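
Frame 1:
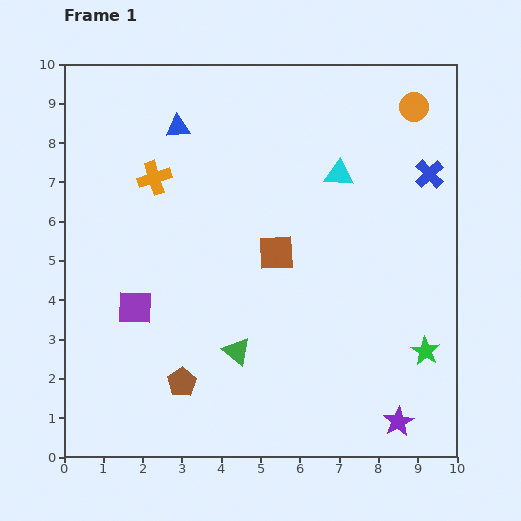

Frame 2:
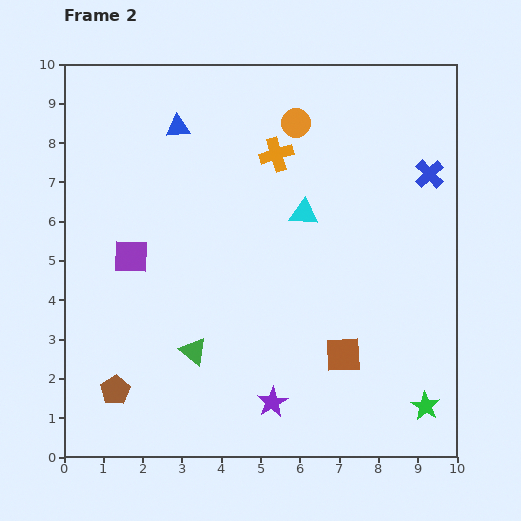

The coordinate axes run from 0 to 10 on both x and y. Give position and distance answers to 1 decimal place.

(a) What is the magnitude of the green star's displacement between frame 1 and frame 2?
1.4

The green star moved from (9.2, 2.7) to (9.2, 1.3), a distance of √(0.0² + 1.4²) ≈ 1.4.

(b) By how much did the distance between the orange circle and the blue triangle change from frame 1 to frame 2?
-3.0

Distance in frame 1: 6.0. Distance in frame 2: 3.0.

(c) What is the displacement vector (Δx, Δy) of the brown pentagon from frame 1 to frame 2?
(-1.7, -0.2)

The brown pentagon was at (3.0, 1.9) in frame 1 and (1.3, 1.7) in frame 2.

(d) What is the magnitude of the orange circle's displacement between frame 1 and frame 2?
3.0

The orange circle moved from (8.9, 8.9) to (5.9, 8.5), a distance of √(3.0² + 0.4²) ≈ 3.0.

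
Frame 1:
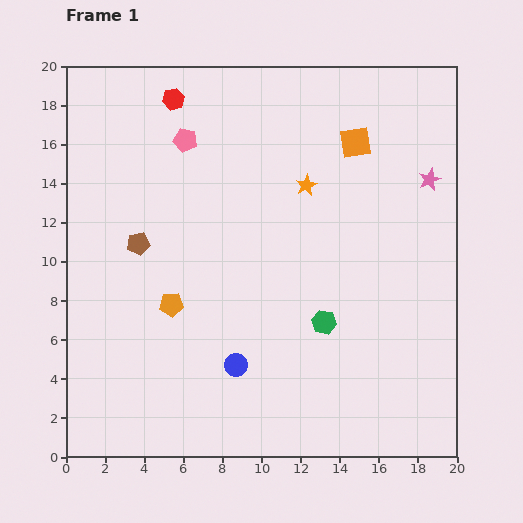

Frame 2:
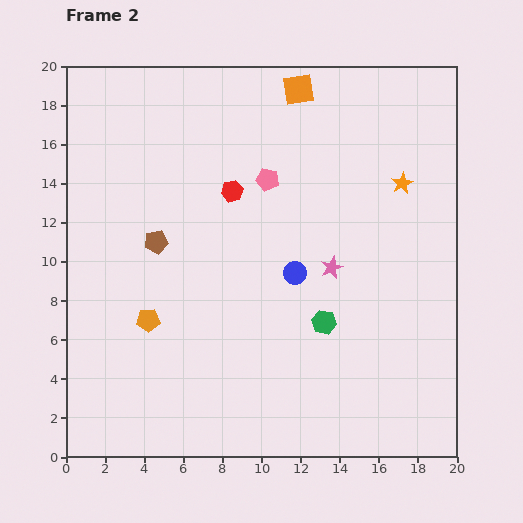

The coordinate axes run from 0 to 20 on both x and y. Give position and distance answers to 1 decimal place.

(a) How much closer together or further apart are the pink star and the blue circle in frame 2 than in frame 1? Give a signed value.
-11.8

Distance in frame 1: 13.7. Distance in frame 2: 1.9.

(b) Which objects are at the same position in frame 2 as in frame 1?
the green hexagon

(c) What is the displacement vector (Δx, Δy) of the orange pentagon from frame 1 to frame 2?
(-1.2, -0.8)

The orange pentagon was at (5.4, 7.8) in frame 1 and (4.2, 7.0) in frame 2.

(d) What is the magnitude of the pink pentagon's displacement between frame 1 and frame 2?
4.7

The pink pentagon moved from (6.1, 16.2) to (10.3, 14.2), a distance of √(4.2² + 2.0²) ≈ 4.7.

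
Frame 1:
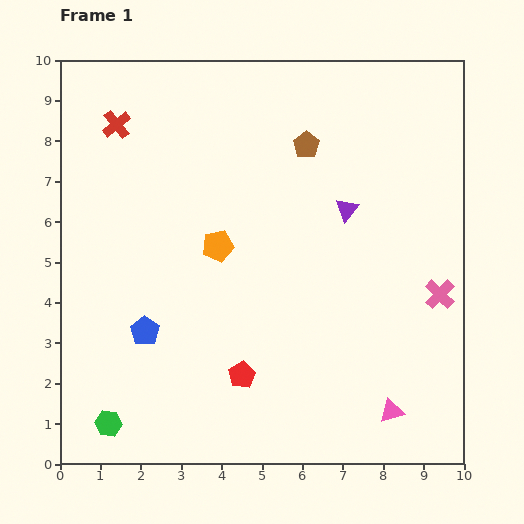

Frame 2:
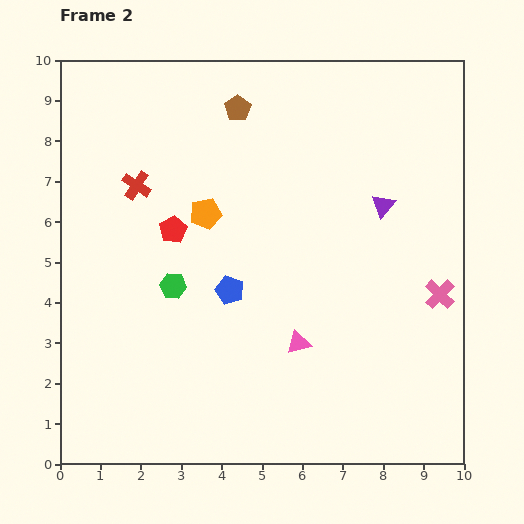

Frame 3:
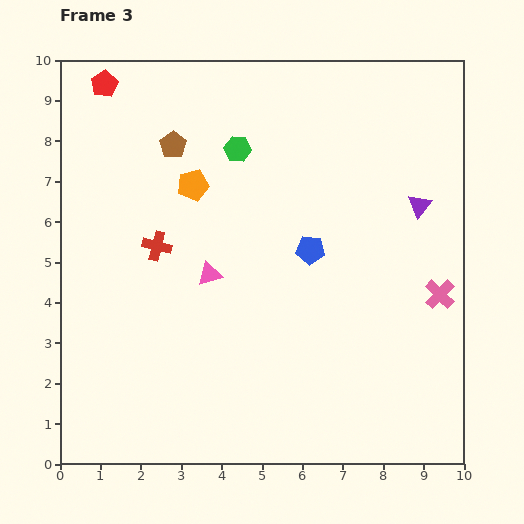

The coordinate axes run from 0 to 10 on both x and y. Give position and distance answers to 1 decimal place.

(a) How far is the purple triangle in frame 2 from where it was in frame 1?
0.9

The purple triangle moved from (7.1, 6.3) to (8.0, 6.4), a distance of √(0.9² + 0.1²) ≈ 0.9.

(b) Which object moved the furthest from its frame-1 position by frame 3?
the red pentagon

(moved 8.0; next 7.5)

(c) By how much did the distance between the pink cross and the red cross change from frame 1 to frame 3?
-1.9

Distance in frame 1: 9.0. Distance in frame 3: 7.1.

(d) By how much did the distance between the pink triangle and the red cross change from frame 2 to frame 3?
-4.1

Distance in frame 2: 5.6. Distance in frame 3: 1.5.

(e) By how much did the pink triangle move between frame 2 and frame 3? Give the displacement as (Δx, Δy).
(-2.2, 1.7)

The pink triangle was at (5.9, 3.0) in frame 2 and (3.7, 4.7) in frame 3.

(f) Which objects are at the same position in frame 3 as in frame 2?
the pink cross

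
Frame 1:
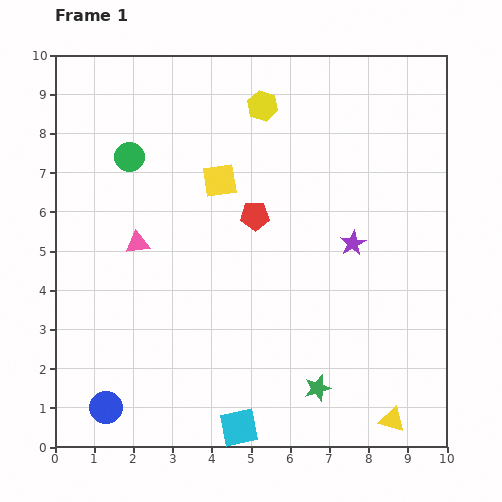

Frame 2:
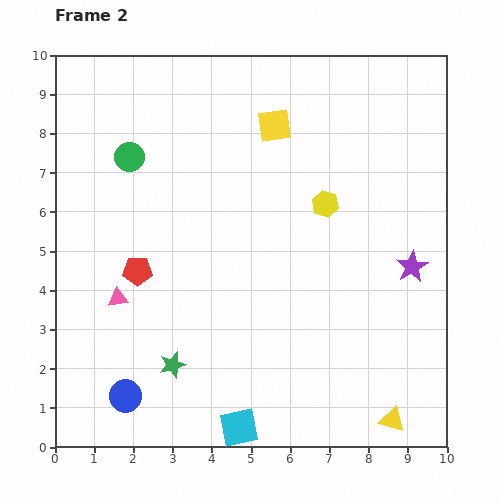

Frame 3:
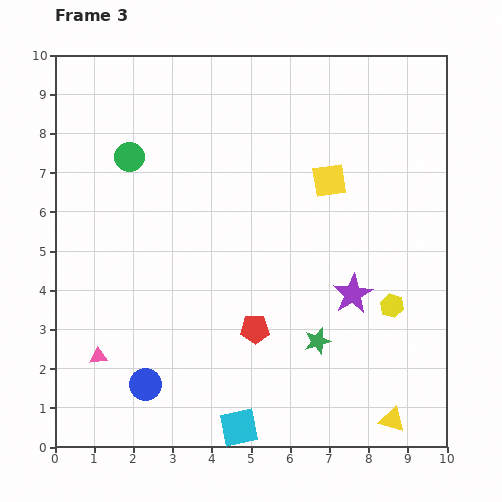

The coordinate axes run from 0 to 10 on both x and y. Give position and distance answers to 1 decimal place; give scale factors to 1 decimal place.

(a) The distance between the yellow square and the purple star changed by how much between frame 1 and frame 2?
+1.2

Distance in frame 1: 3.8. Distance in frame 2: 5.0.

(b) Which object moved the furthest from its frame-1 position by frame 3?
the yellow hexagon

(moved 6.1; next 3.1)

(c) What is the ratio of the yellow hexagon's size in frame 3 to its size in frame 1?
0.8×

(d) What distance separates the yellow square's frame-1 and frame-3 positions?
2.8

The yellow square moved from (4.2, 6.8) to (7.0, 6.8), a distance of √(2.8² + 0.0²) ≈ 2.8.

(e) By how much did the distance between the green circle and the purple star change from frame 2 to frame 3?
-1.0

Distance in frame 2: 7.7. Distance in frame 3: 6.7.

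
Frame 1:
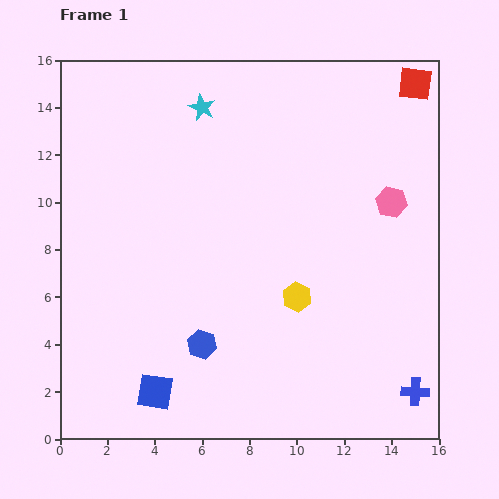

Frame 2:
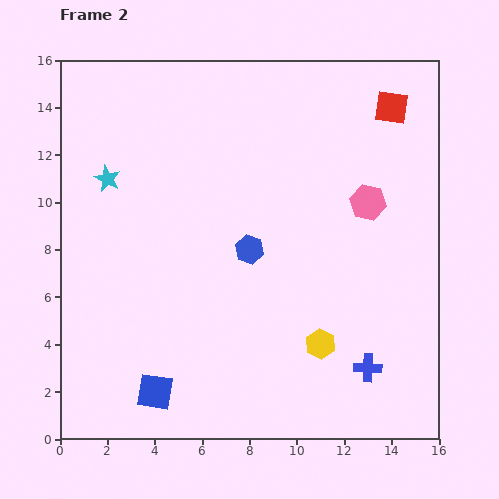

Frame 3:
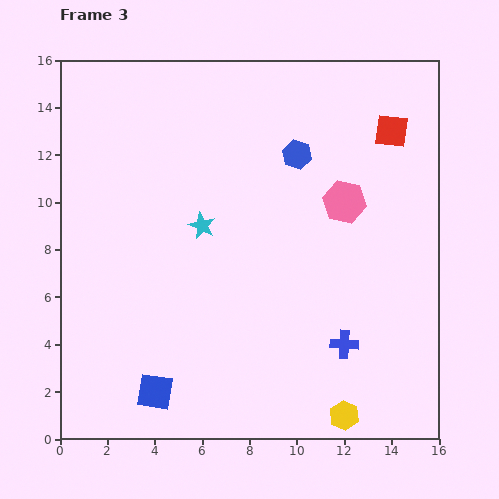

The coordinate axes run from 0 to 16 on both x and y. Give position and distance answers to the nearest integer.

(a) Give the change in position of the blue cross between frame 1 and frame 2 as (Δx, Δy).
(-2, 1)

The blue cross was at (15, 2) in frame 1 and (13, 3) in frame 2.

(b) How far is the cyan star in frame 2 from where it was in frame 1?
5

The cyan star moved from (6, 14) to (2, 11), a distance of √(4² + 3²) ≈ 5.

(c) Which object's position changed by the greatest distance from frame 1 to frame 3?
the blue hexagon

(moved 9; next 5)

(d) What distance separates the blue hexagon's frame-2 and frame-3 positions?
4

The blue hexagon moved from (8, 8) to (10, 12), a distance of √(2² + 4²) ≈ 4.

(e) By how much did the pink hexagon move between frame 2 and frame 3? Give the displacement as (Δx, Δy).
(-1, 0)

The pink hexagon was at (13, 10) in frame 2 and (12, 10) in frame 3.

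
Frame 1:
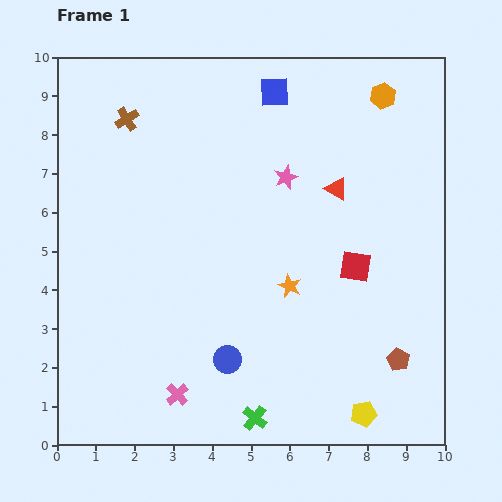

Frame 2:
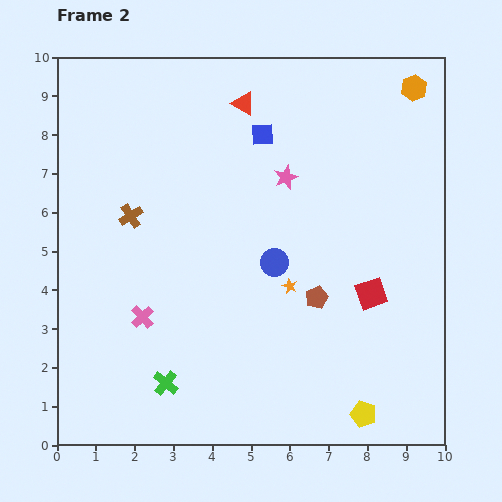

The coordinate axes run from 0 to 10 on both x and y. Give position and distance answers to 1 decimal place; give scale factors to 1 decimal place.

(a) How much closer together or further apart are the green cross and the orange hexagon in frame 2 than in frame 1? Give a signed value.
+1.0

Distance in frame 1: 8.9. Distance in frame 2: 9.9.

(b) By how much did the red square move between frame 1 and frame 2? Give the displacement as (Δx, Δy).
(0.4, -0.7)

The red square was at (7.7, 4.6) in frame 1 and (8.1, 3.9) in frame 2.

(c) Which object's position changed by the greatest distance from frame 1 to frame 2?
the red triangle

(moved 3.3; next 2.8)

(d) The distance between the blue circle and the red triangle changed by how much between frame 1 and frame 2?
-1.0

Distance in frame 1: 5.2. Distance in frame 2: 4.2.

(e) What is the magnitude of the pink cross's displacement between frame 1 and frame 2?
2.2

The pink cross moved from (3.1, 1.3) to (2.2, 3.3), a distance of √(0.9² + 2.0²) ≈ 2.2.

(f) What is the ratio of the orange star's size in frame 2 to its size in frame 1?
0.6×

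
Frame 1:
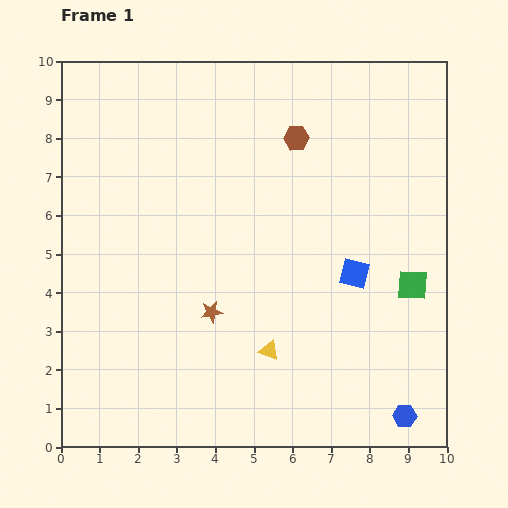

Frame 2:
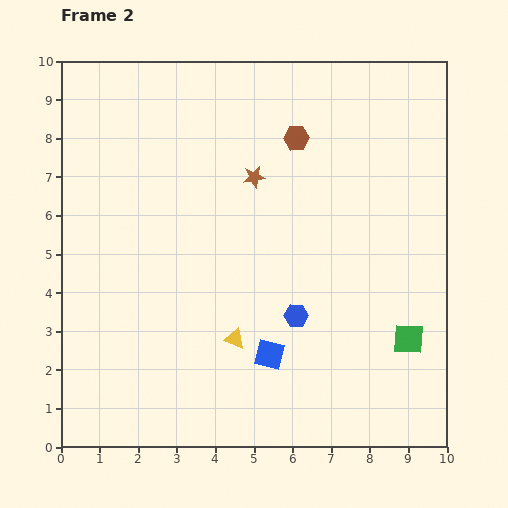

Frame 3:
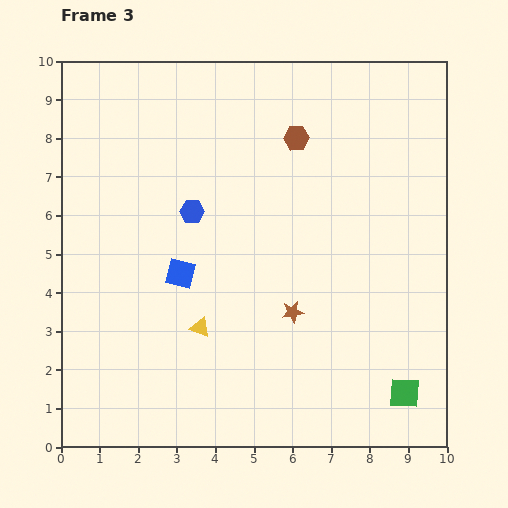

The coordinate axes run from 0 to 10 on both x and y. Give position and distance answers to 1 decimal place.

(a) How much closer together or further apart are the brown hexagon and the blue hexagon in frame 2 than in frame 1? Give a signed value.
-3.1

Distance in frame 1: 7.7. Distance in frame 2: 4.6.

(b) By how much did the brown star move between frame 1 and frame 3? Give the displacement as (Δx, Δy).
(2.1, 0.0)

The brown star was at (3.9, 3.5) in frame 1 and (6.0, 3.5) in frame 3.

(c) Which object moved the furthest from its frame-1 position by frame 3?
the blue hexagon

(moved 7.6; next 4.5)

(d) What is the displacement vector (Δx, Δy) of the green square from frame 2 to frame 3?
(-0.1, -1.4)

The green square was at (9.0, 2.8) in frame 2 and (8.9, 1.4) in frame 3.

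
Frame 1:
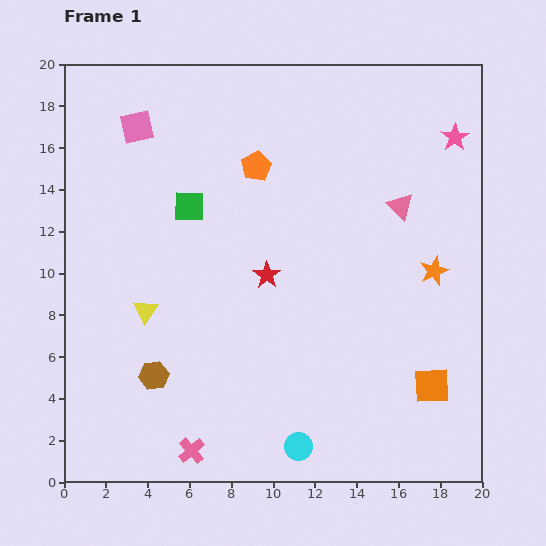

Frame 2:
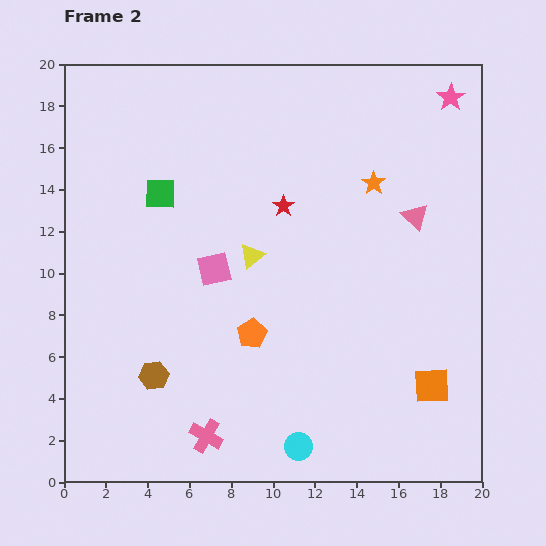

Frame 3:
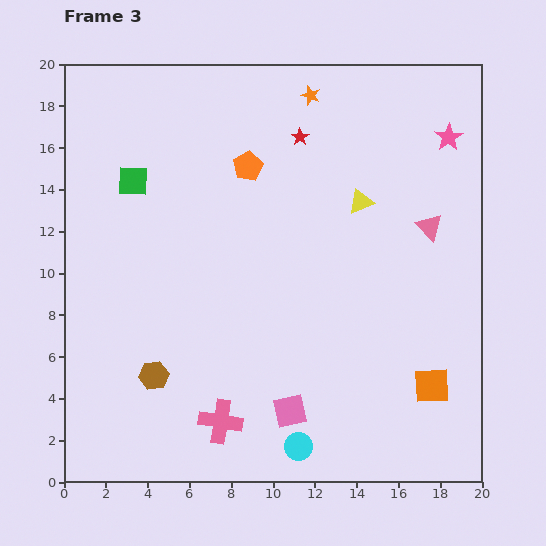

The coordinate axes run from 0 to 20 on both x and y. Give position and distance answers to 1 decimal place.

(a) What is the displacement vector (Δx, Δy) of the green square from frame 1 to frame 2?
(-1.4, 0.6)

The green square was at (6.0, 13.2) in frame 1 and (4.6, 13.8) in frame 2.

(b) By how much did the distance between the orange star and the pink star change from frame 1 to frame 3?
+0.4

Distance in frame 1: 6.5. Distance in frame 3: 6.9.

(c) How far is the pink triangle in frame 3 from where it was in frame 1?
1.7

The pink triangle moved from (16.1, 13.2) to (17.5, 12.2), a distance of √(1.4² + 1.0²) ≈ 1.7.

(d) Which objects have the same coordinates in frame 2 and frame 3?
the cyan circle, the brown hexagon, the orange square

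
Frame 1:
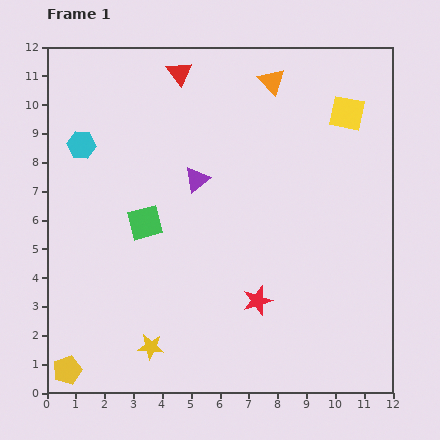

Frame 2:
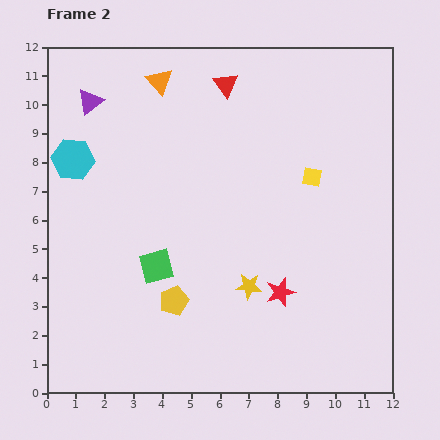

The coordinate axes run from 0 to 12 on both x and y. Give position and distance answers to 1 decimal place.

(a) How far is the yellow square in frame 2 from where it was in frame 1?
2.5

The yellow square moved from (10.4, 9.7) to (9.2, 7.5), a distance of √(1.2² + 2.2²) ≈ 2.5.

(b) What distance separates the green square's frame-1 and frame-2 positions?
1.6

The green square moved from (3.4, 5.9) to (3.8, 4.4), a distance of √(0.4² + 1.5²) ≈ 1.6.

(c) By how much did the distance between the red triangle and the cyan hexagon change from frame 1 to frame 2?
+1.7

Distance in frame 1: 4.2. Distance in frame 2: 5.9.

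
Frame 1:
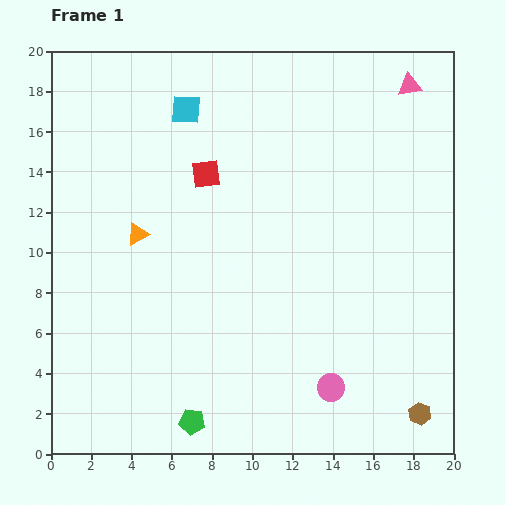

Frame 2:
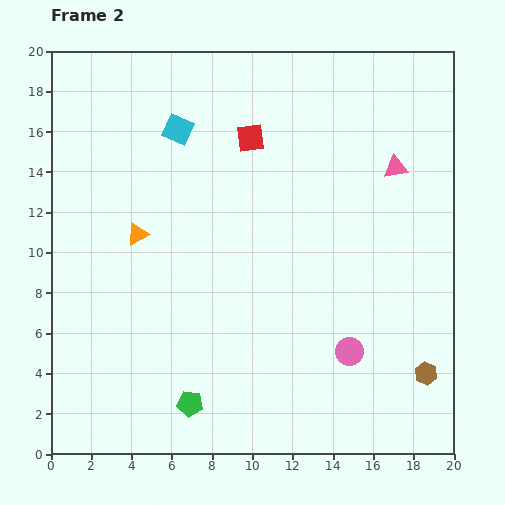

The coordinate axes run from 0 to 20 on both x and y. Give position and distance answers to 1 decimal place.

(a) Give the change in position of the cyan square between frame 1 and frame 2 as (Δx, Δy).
(-0.4, -1.0)

The cyan square was at (6.7, 17.1) in frame 1 and (6.3, 16.1) in frame 2.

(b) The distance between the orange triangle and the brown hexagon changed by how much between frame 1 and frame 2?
-0.7

Distance in frame 1: 16.6. Distance in frame 2: 15.9.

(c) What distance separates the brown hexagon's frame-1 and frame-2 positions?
2.0

The brown hexagon moved from (18.3, 2.0) to (18.6, 4.0), a distance of √(0.3² + 2.0²) ≈ 2.0.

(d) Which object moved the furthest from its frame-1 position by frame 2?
the pink triangle

(moved 4.2; next 2.8)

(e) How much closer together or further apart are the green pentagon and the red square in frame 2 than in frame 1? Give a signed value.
+1.2

Distance in frame 1: 12.3. Distance in frame 2: 13.5.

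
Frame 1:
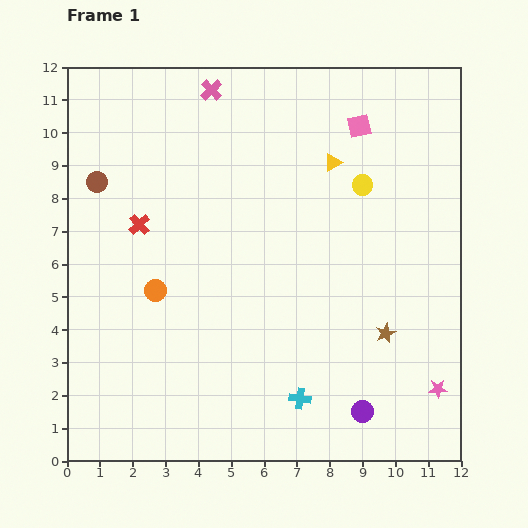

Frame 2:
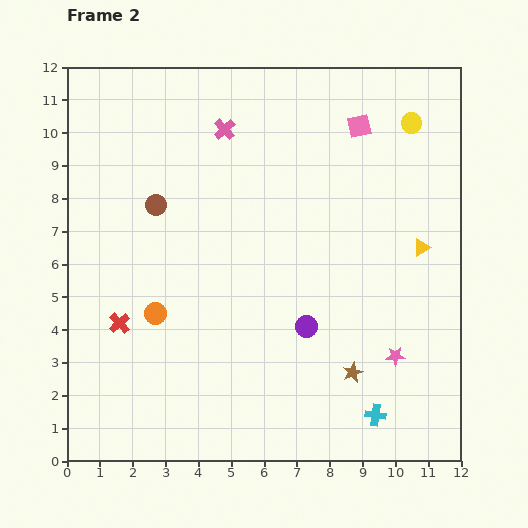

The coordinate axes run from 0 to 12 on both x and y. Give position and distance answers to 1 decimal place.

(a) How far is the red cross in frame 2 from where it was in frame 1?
3.1

The red cross moved from (2.2, 7.2) to (1.6, 4.2), a distance of √(0.6² + 3.0²) ≈ 3.1.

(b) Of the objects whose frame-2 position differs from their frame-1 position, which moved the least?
the orange circle

(moved 0.7)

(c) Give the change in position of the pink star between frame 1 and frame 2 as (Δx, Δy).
(-1.3, 1.0)

The pink star was at (11.3, 2.2) in frame 1 and (10.0, 3.2) in frame 2.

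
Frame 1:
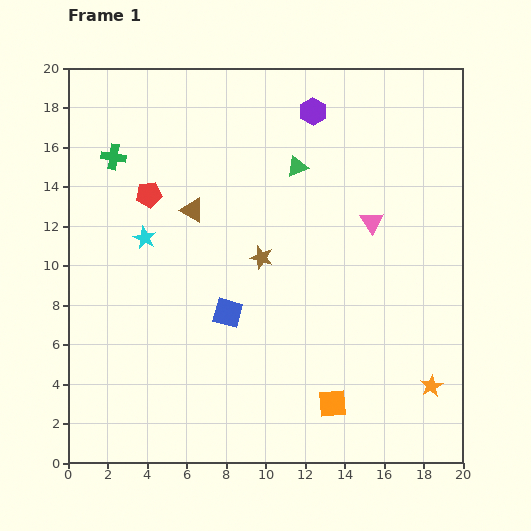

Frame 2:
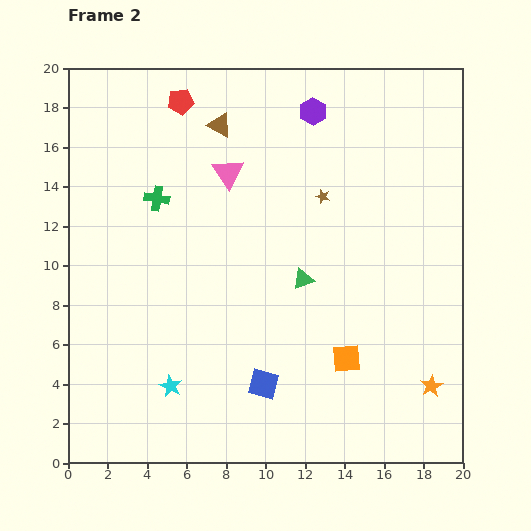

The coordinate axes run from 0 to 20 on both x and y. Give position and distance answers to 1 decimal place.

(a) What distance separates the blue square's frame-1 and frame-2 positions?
4.0

The blue square moved from (8.1, 7.6) to (9.9, 4.0), a distance of √(1.8² + 3.6²) ≈ 4.0.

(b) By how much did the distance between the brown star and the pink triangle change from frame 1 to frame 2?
-1.0

Distance in frame 1: 5.9. Distance in frame 2: 4.9.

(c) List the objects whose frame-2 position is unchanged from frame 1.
the orange star, the purple hexagon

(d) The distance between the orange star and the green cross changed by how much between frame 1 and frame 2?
-3.0

Distance in frame 1: 19.8. Distance in frame 2: 16.8.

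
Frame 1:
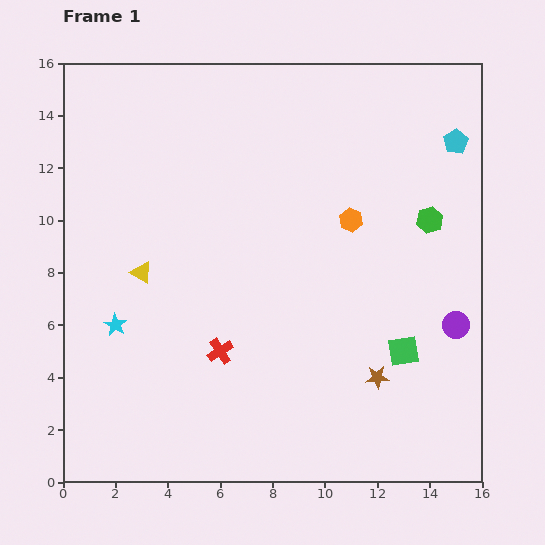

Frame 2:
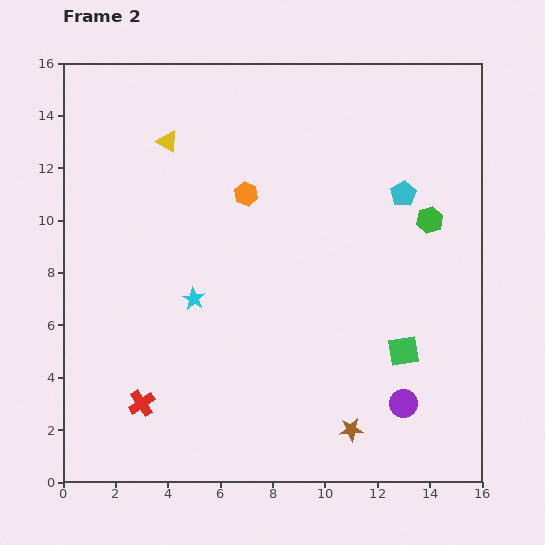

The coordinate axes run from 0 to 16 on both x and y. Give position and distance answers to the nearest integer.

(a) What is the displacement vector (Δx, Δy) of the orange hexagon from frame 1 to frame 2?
(-4, 1)

The orange hexagon was at (11, 10) in frame 1 and (7, 11) in frame 2.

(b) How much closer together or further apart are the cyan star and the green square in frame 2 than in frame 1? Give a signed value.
-3

Distance in frame 1: 11. Distance in frame 2: 8.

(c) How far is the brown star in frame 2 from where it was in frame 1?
2

The brown star moved from (12, 4) to (11, 2), a distance of √(1² + 2²) ≈ 2.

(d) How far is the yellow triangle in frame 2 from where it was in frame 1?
5

The yellow triangle moved from (3, 8) to (4, 13), a distance of √(1² + 5²) ≈ 5.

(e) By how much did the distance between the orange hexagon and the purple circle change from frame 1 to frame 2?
+4

Distance in frame 1: 6. Distance in frame 2: 10.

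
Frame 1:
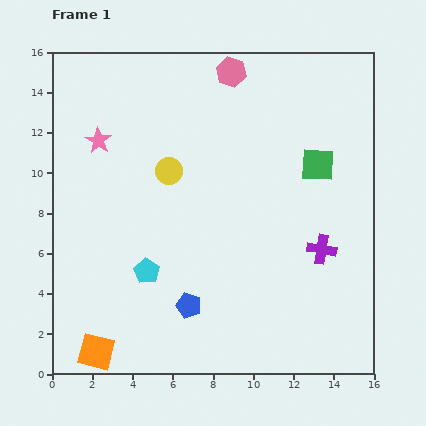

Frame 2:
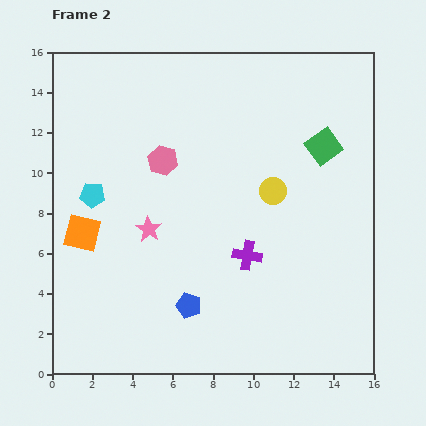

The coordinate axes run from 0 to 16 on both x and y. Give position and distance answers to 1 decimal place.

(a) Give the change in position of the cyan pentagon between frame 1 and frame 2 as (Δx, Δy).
(-2.7, 3.8)

The cyan pentagon was at (4.7, 5.1) in frame 1 and (2.0, 8.9) in frame 2.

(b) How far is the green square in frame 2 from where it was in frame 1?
0.9

The green square moved from (13.2, 10.4) to (13.5, 11.3), a distance of √(0.3² + 0.9²) ≈ 0.9.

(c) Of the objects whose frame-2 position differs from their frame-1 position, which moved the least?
the green square

(moved 0.9)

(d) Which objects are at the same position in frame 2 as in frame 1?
the blue pentagon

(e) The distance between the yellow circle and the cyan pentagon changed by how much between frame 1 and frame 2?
+3.9

Distance in frame 1: 5.1. Distance in frame 2: 9.0.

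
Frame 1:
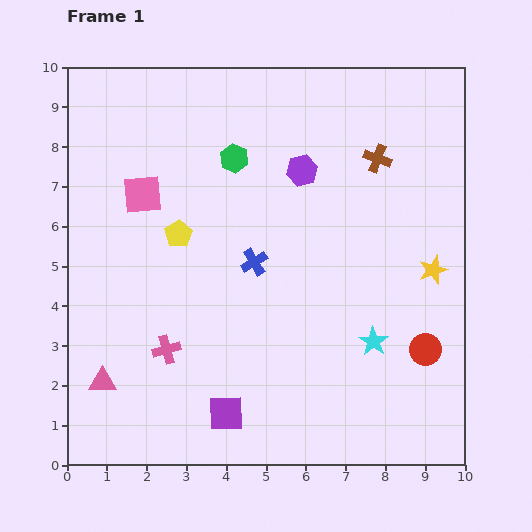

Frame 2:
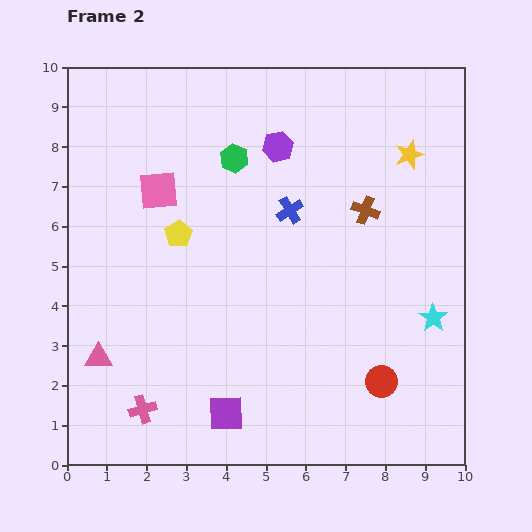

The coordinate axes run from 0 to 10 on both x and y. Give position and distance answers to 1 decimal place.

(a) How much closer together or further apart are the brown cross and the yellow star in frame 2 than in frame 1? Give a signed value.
-1.3

Distance in frame 1: 3.1. Distance in frame 2: 1.8.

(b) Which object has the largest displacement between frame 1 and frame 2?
the yellow star

(moved 3.0; next 1.6)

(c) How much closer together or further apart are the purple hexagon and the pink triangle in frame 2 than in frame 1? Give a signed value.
-0.3

Distance in frame 1: 7.3. Distance in frame 2: 7.0.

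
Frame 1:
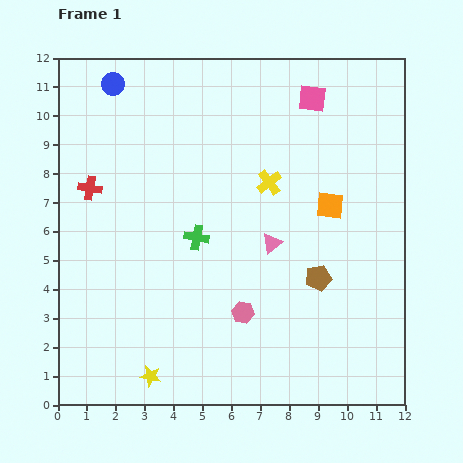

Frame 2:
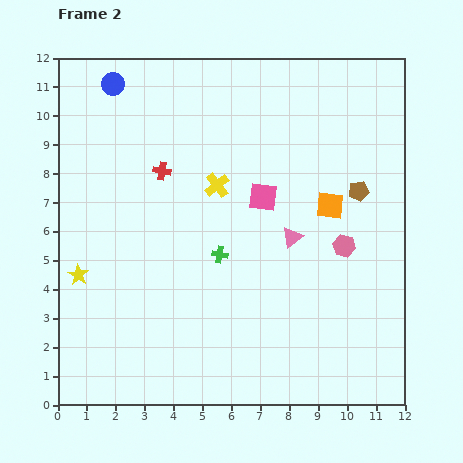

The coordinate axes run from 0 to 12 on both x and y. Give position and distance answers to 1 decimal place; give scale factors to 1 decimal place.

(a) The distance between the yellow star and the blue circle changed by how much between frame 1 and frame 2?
-3.5

Distance in frame 1: 10.2. Distance in frame 2: 6.7.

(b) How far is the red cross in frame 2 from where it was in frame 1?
2.6

The red cross moved from (1.1, 7.5) to (3.6, 8.1), a distance of √(2.5² + 0.6²) ≈ 2.6.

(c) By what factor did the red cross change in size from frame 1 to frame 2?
0.8×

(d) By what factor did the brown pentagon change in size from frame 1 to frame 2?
0.8×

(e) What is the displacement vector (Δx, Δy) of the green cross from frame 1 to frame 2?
(0.8, -0.6)

The green cross was at (4.8, 5.8) in frame 1 and (5.6, 5.2) in frame 2.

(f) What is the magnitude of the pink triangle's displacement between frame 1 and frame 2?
0.7

The pink triangle moved from (7.4, 5.6) to (8.1, 5.8), a distance of √(0.7² + 0.2²) ≈ 0.7.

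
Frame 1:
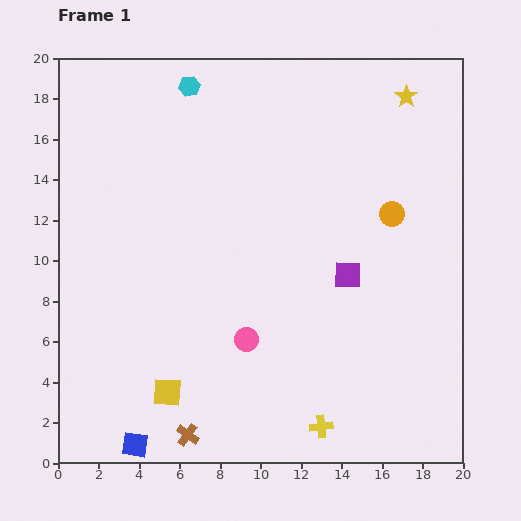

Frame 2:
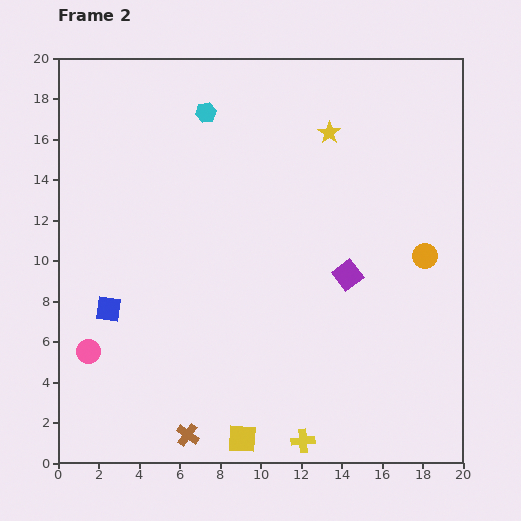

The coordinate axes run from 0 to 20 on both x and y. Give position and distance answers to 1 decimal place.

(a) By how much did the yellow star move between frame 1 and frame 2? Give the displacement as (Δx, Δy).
(-3.8, -1.8)

The yellow star was at (17.2, 18.1) in frame 1 and (13.4, 16.3) in frame 2.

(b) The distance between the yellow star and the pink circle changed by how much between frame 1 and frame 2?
+1.7

Distance in frame 1: 14.4. Distance in frame 2: 16.1.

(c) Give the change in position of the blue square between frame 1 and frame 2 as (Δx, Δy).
(-1.3, 6.7)

The blue square was at (3.8, 0.9) in frame 1 and (2.5, 7.6) in frame 2.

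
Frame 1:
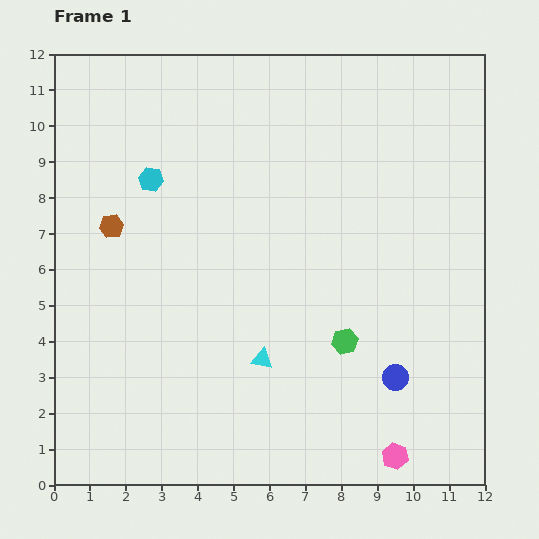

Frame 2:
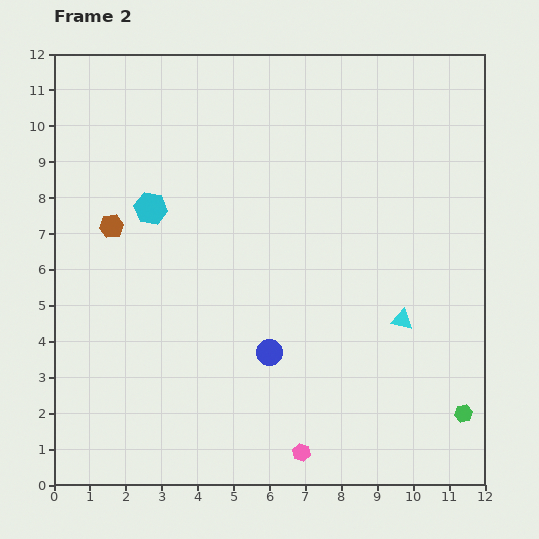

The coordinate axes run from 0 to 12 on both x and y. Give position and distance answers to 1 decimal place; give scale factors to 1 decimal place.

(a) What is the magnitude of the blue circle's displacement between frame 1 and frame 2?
3.6

The blue circle moved from (9.5, 3.0) to (6.0, 3.7), a distance of √(3.5² + 0.7²) ≈ 3.6.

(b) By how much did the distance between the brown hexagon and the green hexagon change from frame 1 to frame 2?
+3.9

Distance in frame 1: 7.2. Distance in frame 2: 11.1.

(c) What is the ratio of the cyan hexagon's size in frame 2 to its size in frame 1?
1.3×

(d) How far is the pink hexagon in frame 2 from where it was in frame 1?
2.6

The pink hexagon moved from (9.5, 0.8) to (6.9, 0.9), a distance of √(2.6² + 0.1²) ≈ 2.6.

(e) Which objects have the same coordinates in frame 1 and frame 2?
the brown hexagon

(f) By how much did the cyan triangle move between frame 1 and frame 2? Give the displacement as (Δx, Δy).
(3.9, 1.1)

The cyan triangle was at (5.8, 3.5) in frame 1 and (9.7, 4.6) in frame 2.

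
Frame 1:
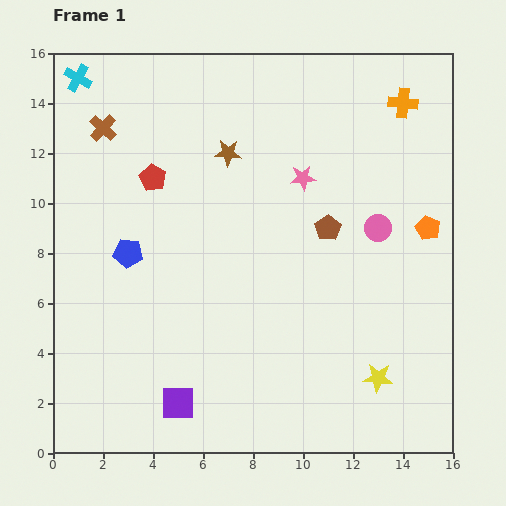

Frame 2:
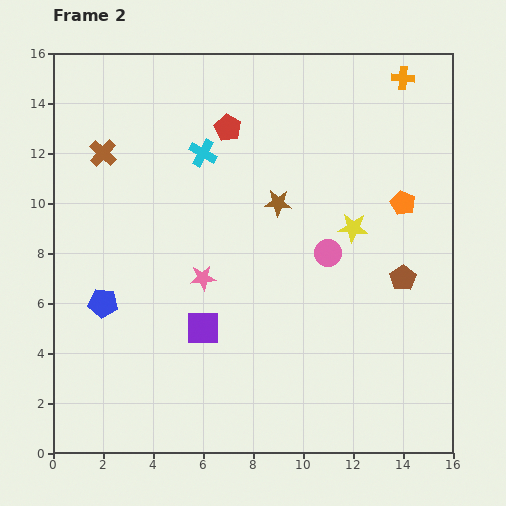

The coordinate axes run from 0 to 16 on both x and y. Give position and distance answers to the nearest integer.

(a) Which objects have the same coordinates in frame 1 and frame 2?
none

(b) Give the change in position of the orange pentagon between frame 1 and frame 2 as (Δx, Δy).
(-1, 1)

The orange pentagon was at (15, 9) in frame 1 and (14, 10) in frame 2.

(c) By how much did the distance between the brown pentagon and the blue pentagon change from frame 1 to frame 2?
+4

Distance in frame 1: 8. Distance in frame 2: 12.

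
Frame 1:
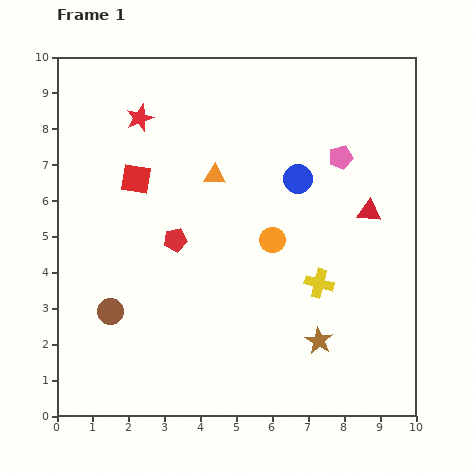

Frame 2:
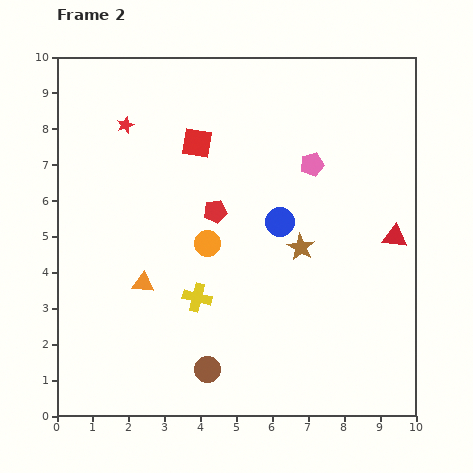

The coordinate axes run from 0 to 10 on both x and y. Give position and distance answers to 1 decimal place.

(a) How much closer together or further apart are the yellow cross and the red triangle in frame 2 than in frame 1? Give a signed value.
+3.4

Distance in frame 1: 2.4. Distance in frame 2: 5.8.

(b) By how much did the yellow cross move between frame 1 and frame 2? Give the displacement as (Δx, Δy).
(-3.4, -0.4)

The yellow cross was at (7.3, 3.7) in frame 1 and (3.9, 3.3) in frame 2.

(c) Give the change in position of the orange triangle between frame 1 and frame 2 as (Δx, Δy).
(-2.0, -3.0)

The orange triangle was at (4.4, 6.7) in frame 1 and (2.4, 3.7) in frame 2.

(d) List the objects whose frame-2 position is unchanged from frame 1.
none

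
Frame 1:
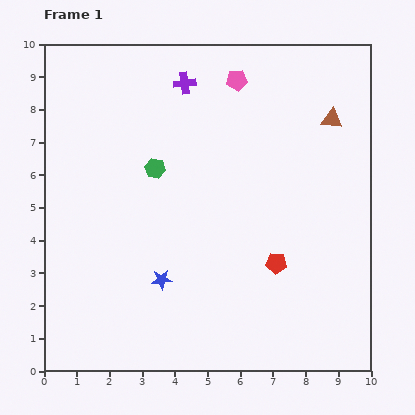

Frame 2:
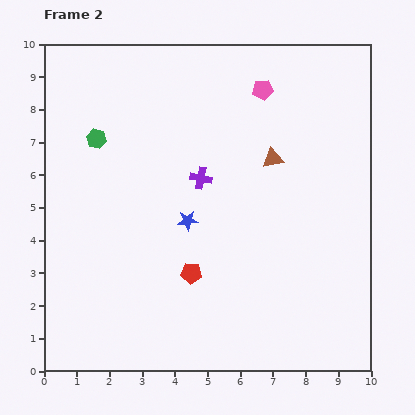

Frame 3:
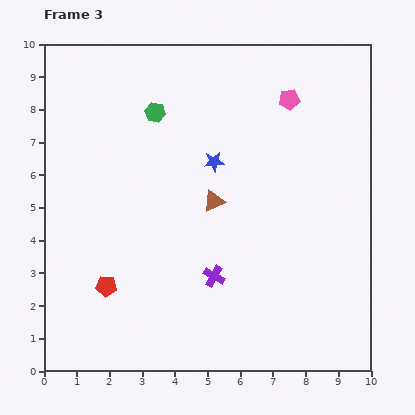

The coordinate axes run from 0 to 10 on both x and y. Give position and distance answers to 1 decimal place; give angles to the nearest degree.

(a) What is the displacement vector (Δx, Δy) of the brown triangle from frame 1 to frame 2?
(-1.8, -1.2)

The brown triangle was at (8.8, 7.7) in frame 1 and (7.0, 6.5) in frame 2.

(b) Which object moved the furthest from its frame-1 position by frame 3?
the purple cross

(moved 6.0; next 5.2)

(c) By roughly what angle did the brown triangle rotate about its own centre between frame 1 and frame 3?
31° counter-clockwise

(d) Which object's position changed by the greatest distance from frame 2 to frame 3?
the purple cross

(moved 3.0; next 2.6)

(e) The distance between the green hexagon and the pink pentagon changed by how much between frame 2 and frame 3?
-1.2

Distance in frame 2: 5.3. Distance in frame 3: 4.1.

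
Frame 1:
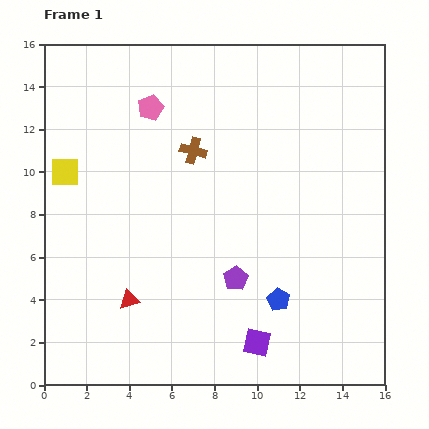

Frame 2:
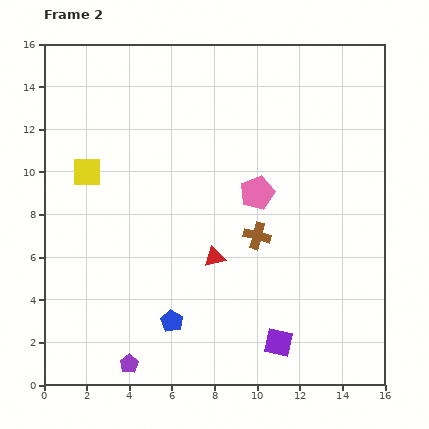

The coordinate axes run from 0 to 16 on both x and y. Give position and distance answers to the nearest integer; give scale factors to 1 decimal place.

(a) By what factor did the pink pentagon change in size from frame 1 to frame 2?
1.3×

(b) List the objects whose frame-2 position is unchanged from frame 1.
none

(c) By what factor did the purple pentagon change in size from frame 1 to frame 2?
0.8×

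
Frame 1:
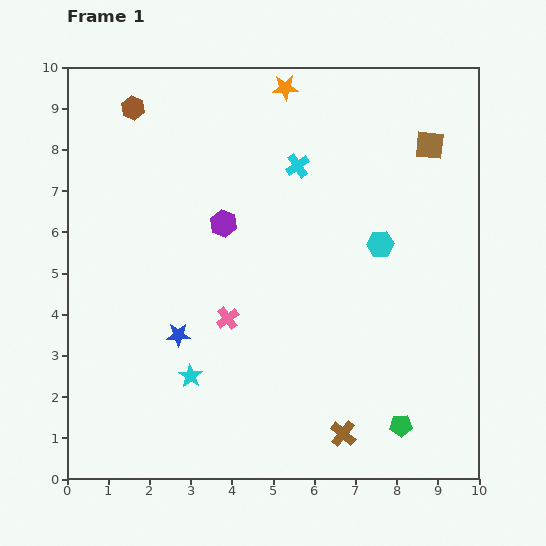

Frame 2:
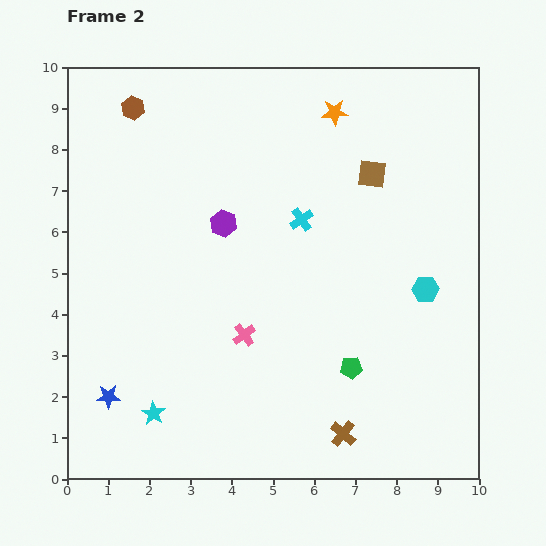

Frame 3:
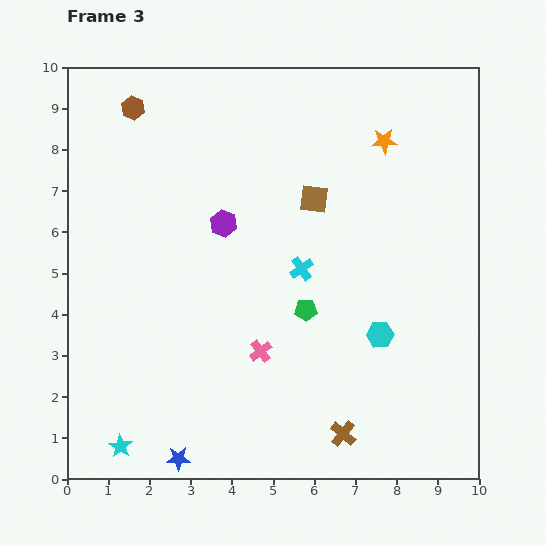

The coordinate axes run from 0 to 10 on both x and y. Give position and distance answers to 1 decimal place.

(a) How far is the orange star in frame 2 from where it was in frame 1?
1.3

The orange star moved from (5.3, 9.5) to (6.5, 8.9), a distance of √(1.2² + 0.6²) ≈ 1.3.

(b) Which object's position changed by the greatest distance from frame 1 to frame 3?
the green pentagon

(moved 3.6; next 3.1)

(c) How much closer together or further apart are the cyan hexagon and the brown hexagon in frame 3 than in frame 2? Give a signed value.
-0.3

Distance in frame 2: 8.4. Distance in frame 3: 8.1.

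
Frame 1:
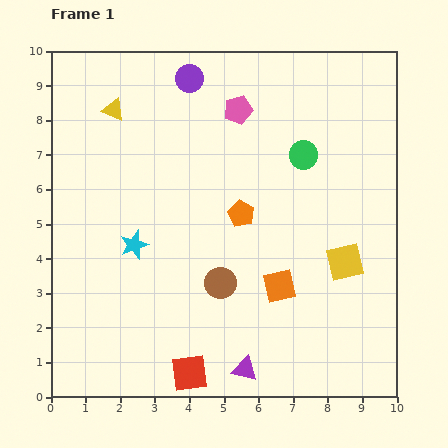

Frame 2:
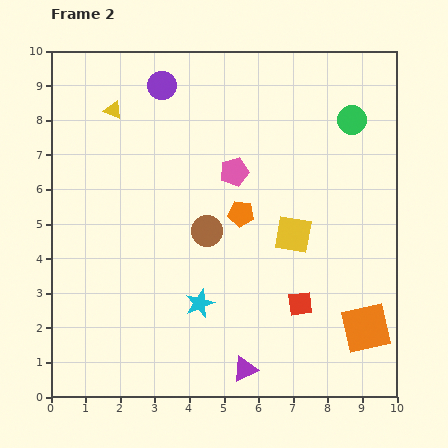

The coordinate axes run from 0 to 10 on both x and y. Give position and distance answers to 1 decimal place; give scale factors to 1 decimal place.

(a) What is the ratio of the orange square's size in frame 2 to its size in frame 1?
1.5×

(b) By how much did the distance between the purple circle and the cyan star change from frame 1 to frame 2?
+1.3

Distance in frame 1: 5.1. Distance in frame 2: 6.4.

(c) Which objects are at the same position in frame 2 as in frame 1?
the purple triangle, the yellow triangle, the orange pentagon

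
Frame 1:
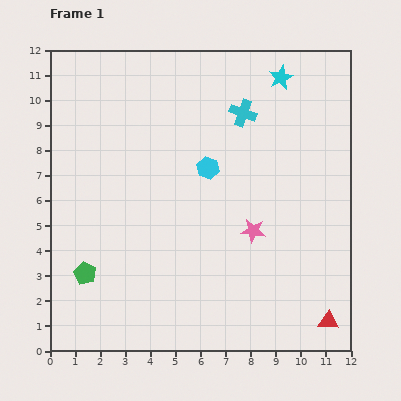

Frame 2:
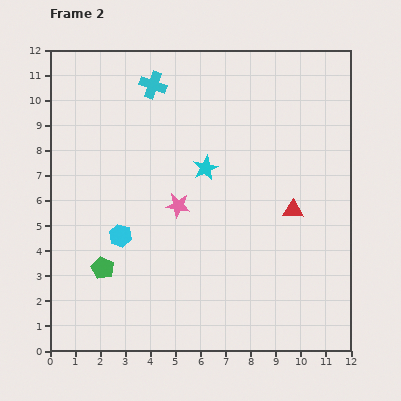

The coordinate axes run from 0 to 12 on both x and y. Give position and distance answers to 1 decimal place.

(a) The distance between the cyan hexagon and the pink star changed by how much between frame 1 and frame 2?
-0.5

Distance in frame 1: 3.1. Distance in frame 2: 2.6.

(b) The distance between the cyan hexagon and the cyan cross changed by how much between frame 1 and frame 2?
+3.5

Distance in frame 1: 2.6. Distance in frame 2: 6.1.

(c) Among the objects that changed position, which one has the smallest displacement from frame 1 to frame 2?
the green pentagon

(moved 0.7)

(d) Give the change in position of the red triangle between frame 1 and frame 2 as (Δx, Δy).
(-1.4, 4.4)

The red triangle was at (11.1, 1.2) in frame 1 and (9.7, 5.6) in frame 2.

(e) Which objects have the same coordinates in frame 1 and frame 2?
none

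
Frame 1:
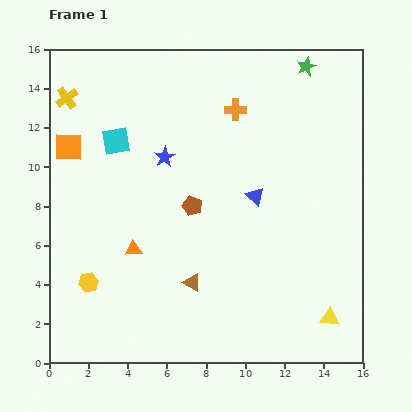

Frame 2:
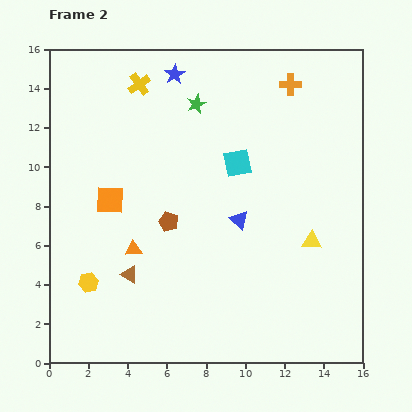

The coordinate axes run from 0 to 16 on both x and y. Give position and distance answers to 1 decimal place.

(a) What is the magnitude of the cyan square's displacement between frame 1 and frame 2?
6.3

The cyan square moved from (3.4, 11.3) to (9.6, 10.2), a distance of √(6.2² + 1.1²) ≈ 6.3.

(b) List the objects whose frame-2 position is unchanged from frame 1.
the orange triangle, the yellow hexagon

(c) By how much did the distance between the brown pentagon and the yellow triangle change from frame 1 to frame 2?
-1.6

Distance in frame 1: 9.0. Distance in frame 2: 7.4.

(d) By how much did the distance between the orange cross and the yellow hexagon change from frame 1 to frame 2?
+2.8

Distance in frame 1: 11.6. Distance in frame 2: 14.4.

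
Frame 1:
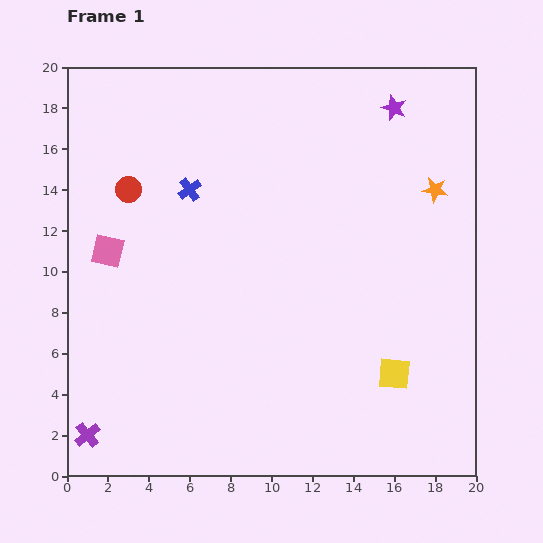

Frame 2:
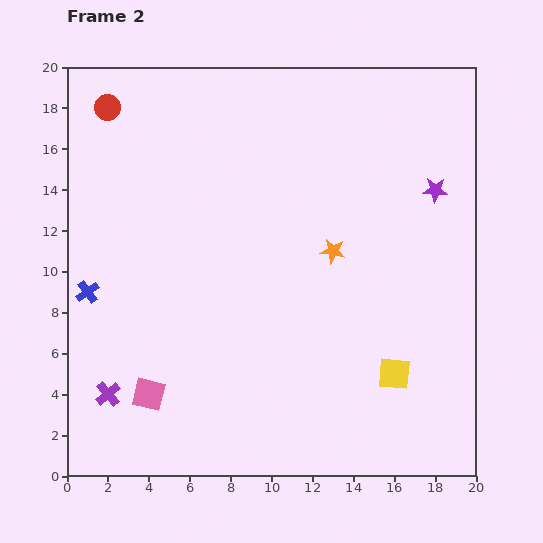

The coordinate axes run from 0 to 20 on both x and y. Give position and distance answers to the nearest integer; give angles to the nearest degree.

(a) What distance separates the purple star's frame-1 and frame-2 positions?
4

The purple star moved from (16, 18) to (18, 14), a distance of √(2² + 4²) ≈ 4.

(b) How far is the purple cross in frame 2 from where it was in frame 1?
2

The purple cross moved from (1, 2) to (2, 4), a distance of √(1² + 2²) ≈ 2.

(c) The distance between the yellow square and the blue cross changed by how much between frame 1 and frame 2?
+3

Distance in frame 1: 13. Distance in frame 2: 16.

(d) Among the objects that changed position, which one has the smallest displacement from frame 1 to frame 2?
the purple cross

(moved 2)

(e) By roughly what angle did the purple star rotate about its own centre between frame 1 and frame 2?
18° counter-clockwise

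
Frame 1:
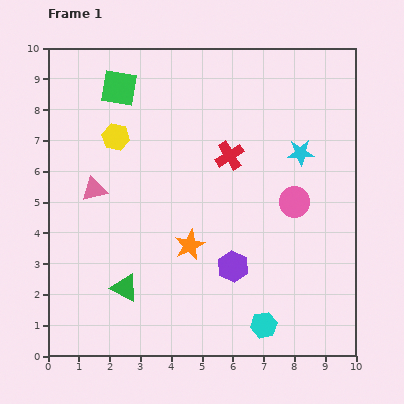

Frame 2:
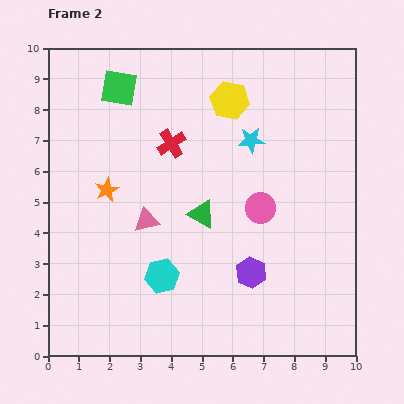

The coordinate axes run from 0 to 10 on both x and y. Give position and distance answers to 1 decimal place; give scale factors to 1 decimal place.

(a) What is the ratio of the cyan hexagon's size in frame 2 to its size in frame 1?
1.3×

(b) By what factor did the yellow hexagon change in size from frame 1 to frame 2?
1.4×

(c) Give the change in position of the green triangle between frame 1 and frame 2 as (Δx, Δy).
(2.5, 2.4)

The green triangle was at (2.5, 2.2) in frame 1 and (5.0, 4.6) in frame 2.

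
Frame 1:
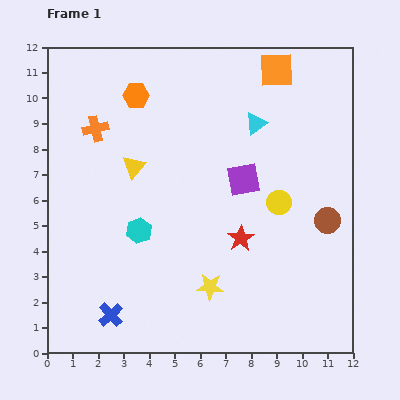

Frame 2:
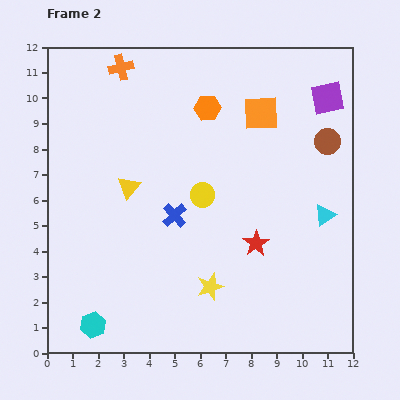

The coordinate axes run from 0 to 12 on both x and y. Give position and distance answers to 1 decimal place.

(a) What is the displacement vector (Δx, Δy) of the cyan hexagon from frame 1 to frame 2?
(-1.8, -3.7)

The cyan hexagon was at (3.6, 4.8) in frame 1 and (1.8, 1.1) in frame 2.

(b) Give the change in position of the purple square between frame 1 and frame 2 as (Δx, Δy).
(3.3, 3.2)

The purple square was at (7.7, 6.8) in frame 1 and (11.0, 10.0) in frame 2.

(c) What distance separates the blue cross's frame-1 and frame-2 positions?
4.6

The blue cross moved from (2.5, 1.5) to (5.0, 5.4), a distance of √(2.5² + 3.9²) ≈ 4.6.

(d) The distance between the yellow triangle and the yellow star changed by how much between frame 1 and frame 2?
-0.6

Distance in frame 1: 5.6. Distance in frame 2: 5.0.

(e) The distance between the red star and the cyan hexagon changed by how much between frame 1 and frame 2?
+3.2

Distance in frame 1: 4.0. Distance in frame 2: 7.2.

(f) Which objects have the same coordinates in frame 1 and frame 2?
the yellow star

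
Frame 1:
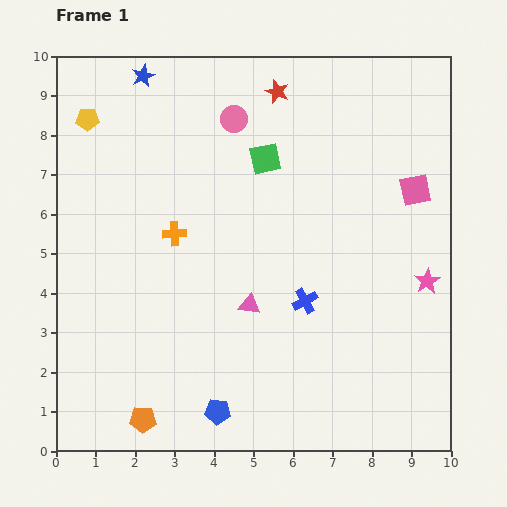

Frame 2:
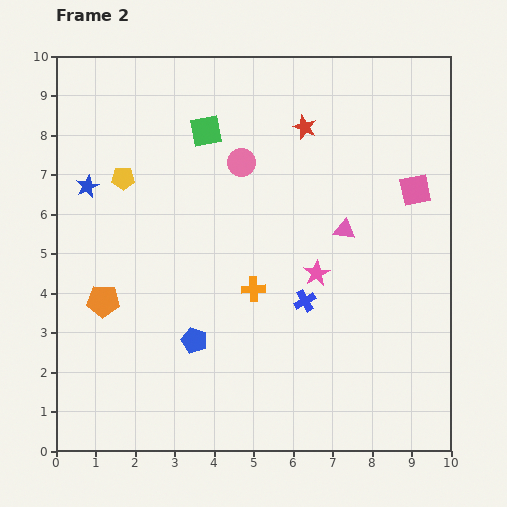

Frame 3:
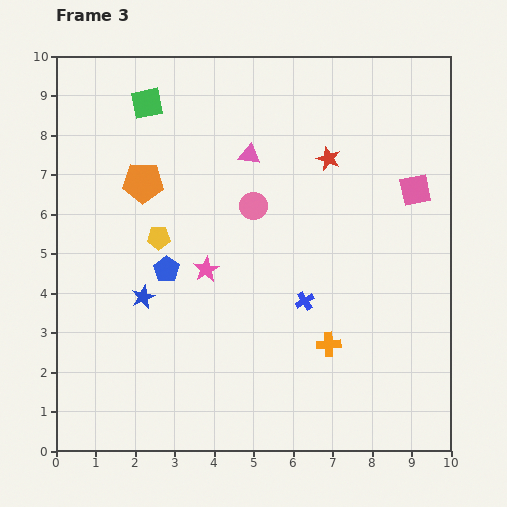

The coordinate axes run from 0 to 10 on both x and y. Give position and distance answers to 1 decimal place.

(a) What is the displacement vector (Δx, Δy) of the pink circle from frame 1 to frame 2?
(0.2, -1.1)

The pink circle was at (4.5, 8.4) in frame 1 and (4.7, 7.3) in frame 2.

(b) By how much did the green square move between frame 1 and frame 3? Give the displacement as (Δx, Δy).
(-3.0, 1.4)

The green square was at (5.3, 7.4) in frame 1 and (2.3, 8.8) in frame 3.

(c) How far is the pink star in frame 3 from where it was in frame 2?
2.8

The pink star moved from (6.6, 4.5) to (3.8, 4.6), a distance of √(2.8² + 0.1²) ≈ 2.8.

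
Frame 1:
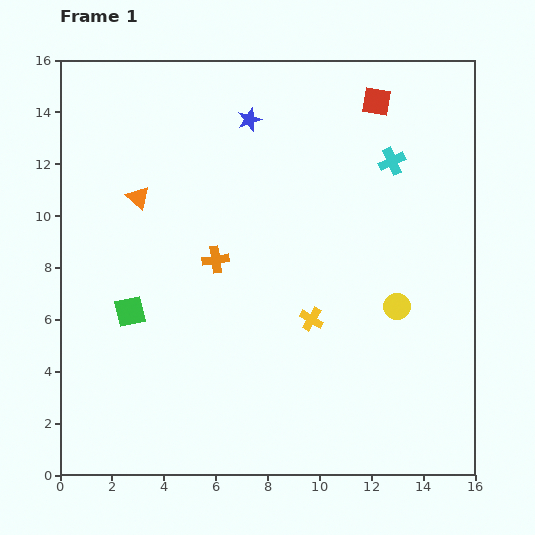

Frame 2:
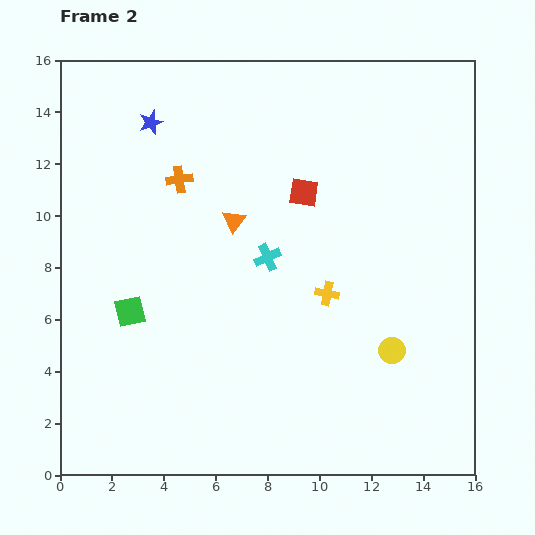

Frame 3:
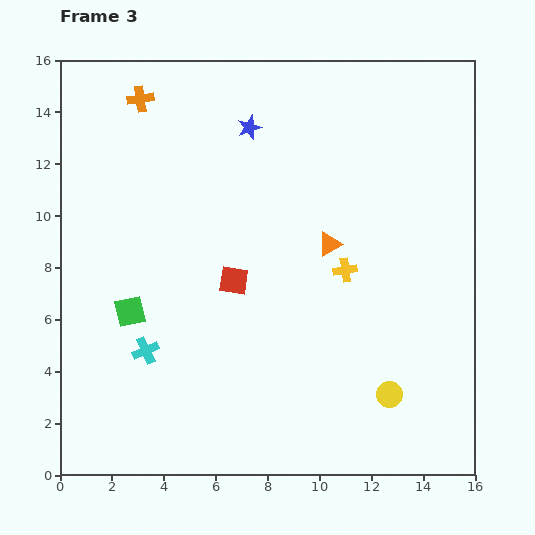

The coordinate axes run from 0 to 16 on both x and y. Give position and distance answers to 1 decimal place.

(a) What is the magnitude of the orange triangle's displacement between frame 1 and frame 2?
3.8

The orange triangle moved from (3.0, 10.7) to (6.7, 9.8), a distance of √(3.7² + 0.9²) ≈ 3.8.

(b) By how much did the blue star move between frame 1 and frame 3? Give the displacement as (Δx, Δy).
(0.0, -0.3)

The blue star was at (7.3, 13.7) in frame 1 and (7.3, 13.4) in frame 3.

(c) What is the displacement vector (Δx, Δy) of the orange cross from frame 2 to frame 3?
(-1.5, 3.1)

The orange cross was at (4.6, 11.4) in frame 2 and (3.1, 14.5) in frame 3.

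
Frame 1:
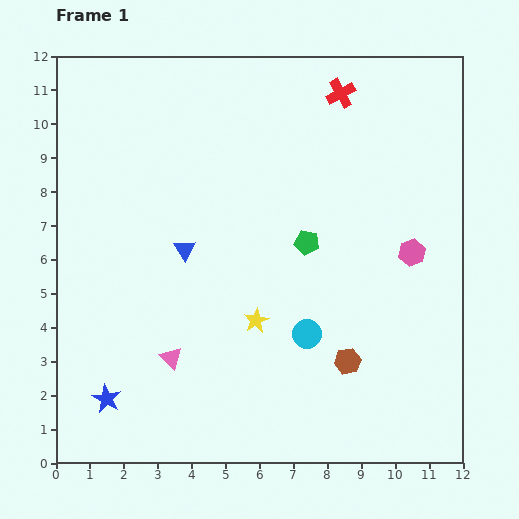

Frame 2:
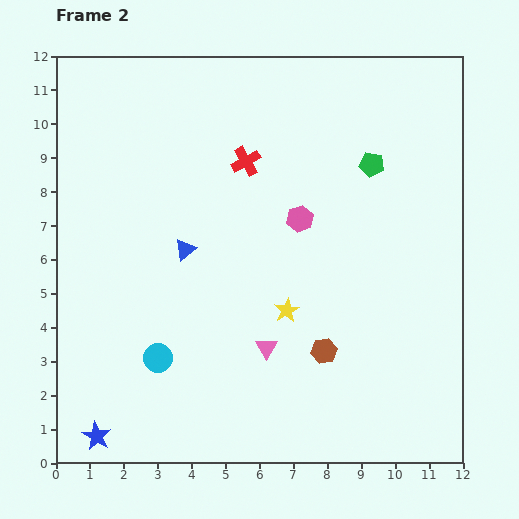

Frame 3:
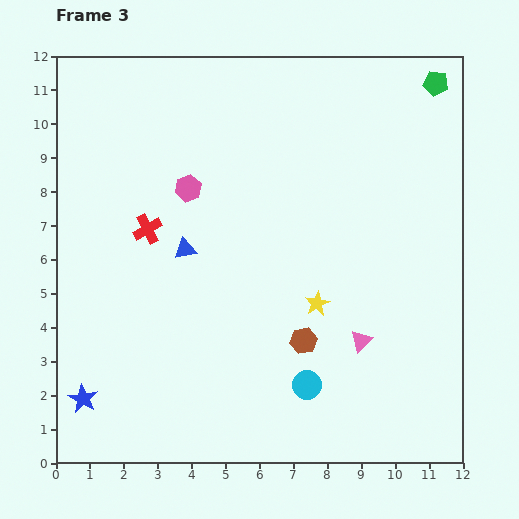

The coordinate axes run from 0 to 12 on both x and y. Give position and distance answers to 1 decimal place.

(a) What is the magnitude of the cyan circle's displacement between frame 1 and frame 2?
4.5

The cyan circle moved from (7.4, 3.8) to (3.0, 3.1), a distance of √(4.4² + 0.7²) ≈ 4.5.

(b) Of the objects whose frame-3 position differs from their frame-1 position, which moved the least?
the blue star

(moved 0.7)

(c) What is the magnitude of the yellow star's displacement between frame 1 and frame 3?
1.9

The yellow star moved from (5.9, 4.2) to (7.7, 4.7), a distance of √(1.8² + 0.5²) ≈ 1.9.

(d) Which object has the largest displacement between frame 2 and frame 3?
the cyan circle

(moved 4.5; next 3.5)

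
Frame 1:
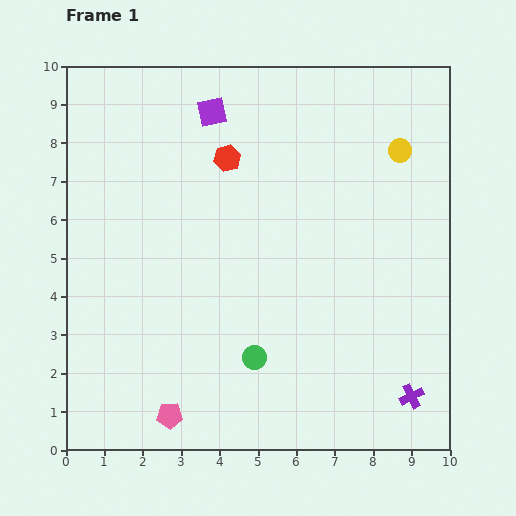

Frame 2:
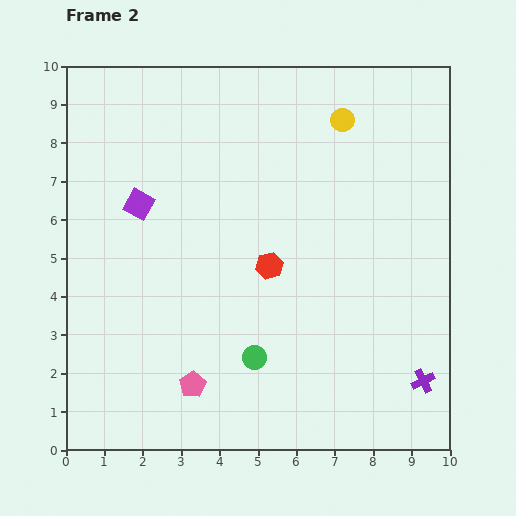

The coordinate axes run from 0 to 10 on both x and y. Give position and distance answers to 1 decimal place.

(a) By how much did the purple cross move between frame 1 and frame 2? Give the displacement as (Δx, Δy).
(0.3, 0.4)

The purple cross was at (9.0, 1.4) in frame 1 and (9.3, 1.8) in frame 2.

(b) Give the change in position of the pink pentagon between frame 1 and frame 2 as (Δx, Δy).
(0.6, 0.8)

The pink pentagon was at (2.7, 0.9) in frame 1 and (3.3, 1.7) in frame 2.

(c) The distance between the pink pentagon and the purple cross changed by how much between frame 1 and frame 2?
-0.3

Distance in frame 1: 6.3. Distance in frame 2: 6.0.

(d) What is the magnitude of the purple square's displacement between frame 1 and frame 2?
3.1

The purple square moved from (3.8, 8.8) to (1.9, 6.4), a distance of √(1.9² + 2.4²) ≈ 3.1.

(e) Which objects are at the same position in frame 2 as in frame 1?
the green circle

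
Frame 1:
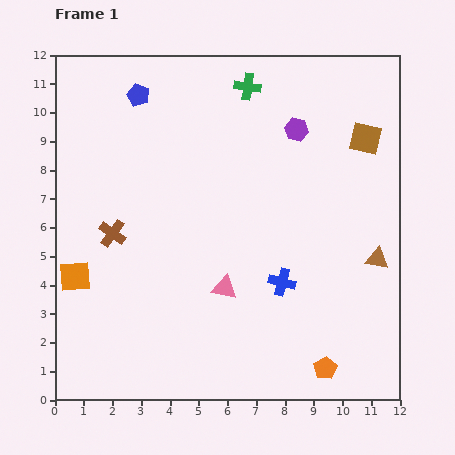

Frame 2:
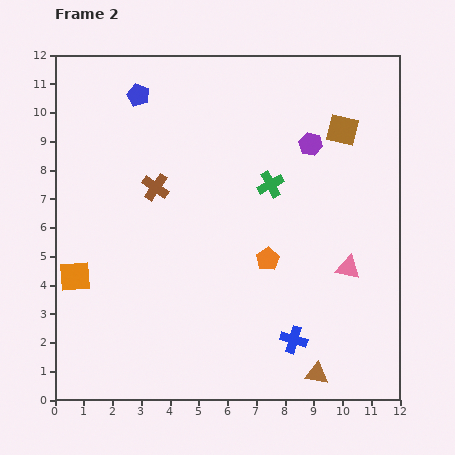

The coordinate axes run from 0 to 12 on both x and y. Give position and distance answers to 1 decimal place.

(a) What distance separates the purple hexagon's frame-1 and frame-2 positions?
0.7

The purple hexagon moved from (8.4, 9.4) to (8.9, 8.9), a distance of √(0.5² + 0.5²) ≈ 0.7.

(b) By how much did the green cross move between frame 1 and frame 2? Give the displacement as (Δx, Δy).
(0.8, -3.4)

The green cross was at (6.7, 10.9) in frame 1 and (7.5, 7.5) in frame 2.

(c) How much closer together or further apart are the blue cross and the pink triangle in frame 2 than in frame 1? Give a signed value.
+1.1

Distance in frame 1: 2.0. Distance in frame 2: 3.1.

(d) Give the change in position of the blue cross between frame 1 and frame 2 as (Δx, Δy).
(0.4, -2.0)

The blue cross was at (7.9, 4.1) in frame 1 and (8.3, 2.1) in frame 2.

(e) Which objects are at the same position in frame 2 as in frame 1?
the blue pentagon, the orange square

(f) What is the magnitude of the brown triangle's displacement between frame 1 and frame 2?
4.5

The brown triangle moved from (11.2, 4.9) to (9.1, 0.9), a distance of √(2.1² + 4.0²) ≈ 4.5.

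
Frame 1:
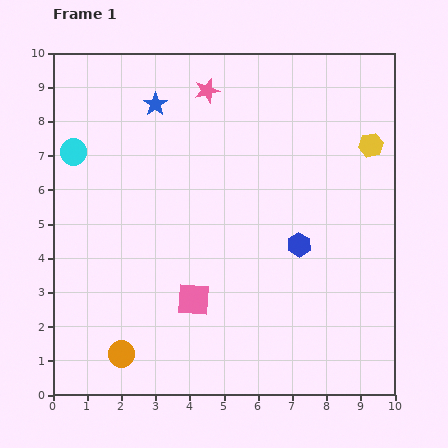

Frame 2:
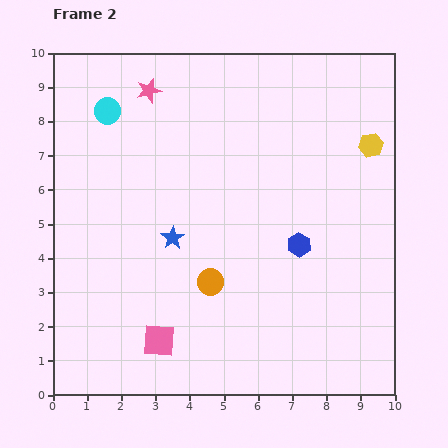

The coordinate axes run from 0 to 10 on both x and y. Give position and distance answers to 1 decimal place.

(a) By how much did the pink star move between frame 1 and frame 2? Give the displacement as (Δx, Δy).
(-1.7, 0.0)

The pink star was at (4.5, 8.9) in frame 1 and (2.8, 8.9) in frame 2.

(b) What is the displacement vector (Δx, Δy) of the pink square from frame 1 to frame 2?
(-1.0, -1.2)

The pink square was at (4.1, 2.8) in frame 1 and (3.1, 1.6) in frame 2.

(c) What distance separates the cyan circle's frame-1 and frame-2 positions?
1.6

The cyan circle moved from (0.6, 7.1) to (1.6, 8.3), a distance of √(1.0² + 1.2²) ≈ 1.6.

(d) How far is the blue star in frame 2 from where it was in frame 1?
3.9

The blue star moved from (3.0, 8.5) to (3.5, 4.6), a distance of √(0.5² + 3.9²) ≈ 3.9.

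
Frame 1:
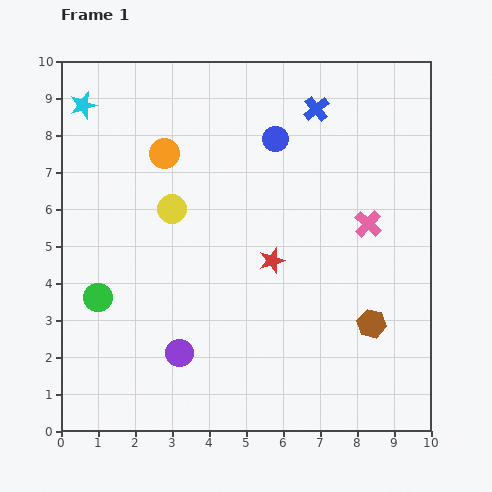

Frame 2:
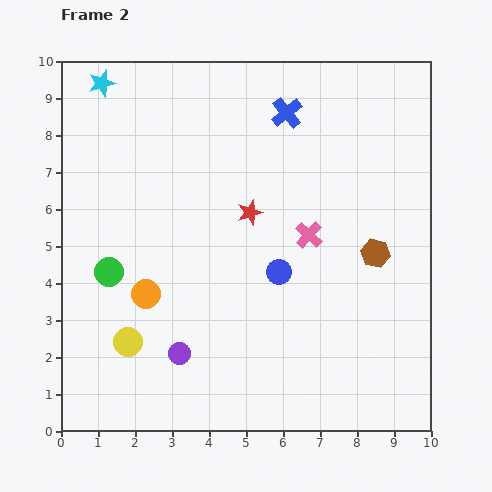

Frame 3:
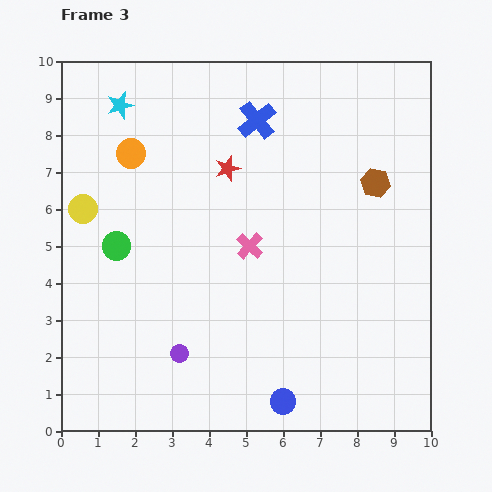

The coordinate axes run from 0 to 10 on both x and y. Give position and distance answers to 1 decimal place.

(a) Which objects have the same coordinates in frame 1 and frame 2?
the purple circle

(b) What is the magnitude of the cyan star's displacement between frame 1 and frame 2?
0.8

The cyan star moved from (0.6, 8.8) to (1.1, 9.4), a distance of √(0.5² + 0.6²) ≈ 0.8.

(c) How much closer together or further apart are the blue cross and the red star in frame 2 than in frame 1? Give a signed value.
-1.4

Distance in frame 1: 4.3. Distance in frame 2: 2.9.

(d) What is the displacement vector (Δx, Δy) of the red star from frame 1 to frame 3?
(-1.2, 2.5)

The red star was at (5.7, 4.6) in frame 1 and (4.5, 7.1) in frame 3.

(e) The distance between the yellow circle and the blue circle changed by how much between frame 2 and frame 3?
+3.0

Distance in frame 2: 4.5. Distance in frame 3: 7.5.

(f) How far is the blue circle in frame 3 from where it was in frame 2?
3.5

The blue circle moved from (5.9, 4.3) to (6.0, 0.8), a distance of √(0.1² + 3.5²) ≈ 3.5.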